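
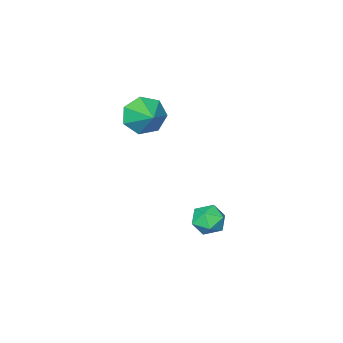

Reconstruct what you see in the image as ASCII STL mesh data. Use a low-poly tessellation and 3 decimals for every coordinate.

solid 
facet normal -0.357 -0.828 -0.433
outer loop
vertex -1.218 -0.306 2.363
vertex -1.84 0.225 1.861
vertex -0.947 -0.036 1.623
endloop
endfacet
facet normal 0.929 0.064 0.364
outer loop
vertex -1.218 -0.306 2.363
vertex -0.947 -0.036 1.623
vertex -1.36 1.335 2.439
endloop
endfacet
facet normal -0.357 -0.828 -0.431
outer loop
vertex -0.947 -0.036 1.623
vertex -1.84 0.225 1.861
vertex -1.349 0.43 1.061
endloop
endfacet
facet normal 0.866 0.421 -0.270
outer loop
vertex -0.947 -0.036 1.623
vertex -1.349 0.43 1.061
vertex -1.36 1.335 2.439
endloop
endfacet
facet normal -0.359 -0.827 -0.432
outer loop
vertex -1.349 0.43 1.061
vertex -1.84 0.225 1.861
vertex -2.12 0.743 1.102
endloop
endfacet
facet normal 0.297 0.799 -0.523
outer loop
vertex -1.349 0.43 1.061
vertex -2.12 0.743 1.102
vertex -1.36 1.335 2.439
endloop
endfacet
facet normal -0.359 -0.827 -0.432
outer loop
vertex -2.12 0.743 1.102
vertex -1.84 0.225 1.861
vertex -2.68 0.666 1.714
endloop
endfacet
facet normal -0.350 0.914 -0.206
outer loop
vertex -2.12 0.743 1.102
vertex -2.68 0.666 1.714
vertex -1.36 1.335 2.439
endloop
endfacet
facet normal -0.359 -0.827 -0.433
outer loop
vertex -2.68 0.666 1.714
vertex -1.84 0.225 1.861
vertex -2.608 0.257 2.436
endloop
endfacet
facet normal -0.587 0.678 0.443
outer loop
vertex -2.68 0.666 1.714
vertex -2.608 0.257 2.436
vertex -1.36 1.335 2.439
endloop
endfacet
facet normal -0.358 -0.828 -0.432
outer loop
vertex -2.608 0.257 2.436
vertex -1.84 0.225 1.861
vertex -1.957 -0.175 2.725
endloop
endfacet
facet normal -0.235 0.270 0.934
outer loop
vertex -2.608 0.257 2.436
vertex -1.957 -0.175 2.725
vertex -1.36 1.335 2.439
endloop
endfacet
facet normal -0.358 -0.828 -0.432
outer loop
vertex -1.957 -0.175 2.725
vertex -1.84 0.225 1.861
vertex -1.218 -0.306 2.363
endloop
endfacet
facet normal 0.439 -0.004 0.898
outer loop
vertex -1.957 -0.175 2.725
vertex -1.218 -0.306 2.363
vertex -1.36 1.335 2.439
endloop
endfacet
facet normal -0.744 0.375 0.553
outer loop
vertex -3.461 3.269 -3.358
vertex -3.103 2.989 -2.687
vertex -2.93 3.732 -2.958
endloop
endfacet
facet normal -0.642 0.766 -0.035
outer loop
vertex -3.461 3.269 -3.358
vertex -2.93 3.732 -2.958
vertex -2.917 3.706 -3.768
endloop
endfacet
facet normal -0.725 0.339 -0.600
outer loop
vertex -3.461 3.269 -3.358
vertex -2.917 3.706 -3.768
vertex -3.082 2.947 -3.997
endloop
endfacet
facet normal -0.877 -0.316 -0.361
outer loop
vertex -3.461 3.269 -3.358
vertex -3.082 2.947 -3.997
vertex -3.197 2.504 -3.329
endloop
endfacet
facet normal -0.889 -0.293 0.352
outer loop
vertex -3.461 3.269 -3.358
vertex -3.197 2.504 -3.329
vertex -3.103 2.989 -2.687
endloop
endfacet
facet normal 0.033 0.999 -0.032
outer loop
vertex -2.917 3.706 -3.768
vertex -2.93 3.732 -2.958
vertex -2.223 3.696 -3.351
endloop
endfacet
facet normal -0.131 0.367 0.921
outer loop
vertex -2.93 3.732 -2.958
vertex -3.103 2.989 -2.687
vertex -2.338 3.253 -2.683
endloop
endfacet
facet normal -0.367 -0.715 0.594
outer loop
vertex -3.103 2.989 -2.687
vertex -3.197 2.504 -3.329
vertex -2.503 2.494 -2.912
endloop
endfacet
facet normal -0.349 -0.752 -0.559
outer loop
vertex -3.197 2.504 -3.329
vertex -3.082 2.947 -3.997
vertex -2.49 2.468 -3.722
endloop
endfacet
facet normal -0.101 0.307 -0.946
outer loop
vertex -3.082 2.947 -3.997
vertex -2.917 3.706 -3.768
vertex -2.317 3.211 -3.993
endloop
endfacet
facet normal 0.877 0.316 0.361
outer loop
vertex -1.959 2.931 -3.322
vertex -2.223 3.696 -3.351
vertex -2.338 3.253 -2.683
endloop
endfacet
facet normal 0.725 -0.339 0.600
outer loop
vertex -1.959 2.931 -3.322
vertex -2.338 3.253 -2.683
vertex -2.503 2.494 -2.912
endloop
endfacet
facet normal 0.642 -0.766 0.035
outer loop
vertex -1.959 2.931 -3.322
vertex -2.503 2.494 -2.912
vertex -2.49 2.468 -3.722
endloop
endfacet
facet normal 0.744 -0.375 -0.553
outer loop
vertex -1.959 2.931 -3.322
vertex -2.49 2.468 -3.722
vertex -2.317 3.211 -3.993
endloop
endfacet
facet normal 0.889 0.293 -0.352
outer loop
vertex -1.959 2.931 -3.322
vertex -2.317 3.211 -3.993
vertex -2.223 3.696 -3.351
endloop
endfacet
facet normal 0.349 0.752 0.559
outer loop
vertex -2.338 3.253 -2.683
vertex -2.223 3.696 -3.351
vertex -2.93 3.732 -2.958
endloop
endfacet
facet normal 0.101 -0.307 0.946
outer loop
vertex -2.503 2.494 -2.912
vertex -2.338 3.253 -2.683
vertex -3.103 2.989 -2.687
endloop
endfacet
facet normal -0.033 -0.999 0.032
outer loop
vertex -2.49 2.468 -3.722
vertex -2.503 2.494 -2.912
vertex -3.197 2.504 -3.329
endloop
endfacet
facet normal 0.131 -0.367 -0.921
outer loop
vertex -2.317 3.211 -3.993
vertex -2.49 2.468 -3.722
vertex -3.082 2.947 -3.997
endloop
endfacet
facet normal 0.367 0.715 -0.594
outer loop
vertex -2.223 3.696 -3.351
vertex -2.317 3.211 -3.993
vertex -2.917 3.706 -3.768
endloop
endfacet

endsolid


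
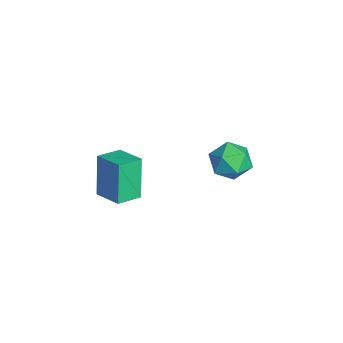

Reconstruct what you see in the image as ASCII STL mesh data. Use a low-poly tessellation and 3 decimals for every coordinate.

solid 
facet normal -0.840 0.273 0.469
outer loop
vertex -0.435 1.905 -1.407
vertex 0.025 1.944 -0.605
vertex -0.032 2.694 -1.144
endloop
endfacet
facet normal -0.841 0.499 -0.208
outer loop
vertex -0.435 1.905 -1.407
vertex -0.032 2.694 -1.144
vertex 0.022 2.418 -2.025
endloop
endfacet
facet normal -0.773 -0.071 -0.630
outer loop
vertex -0.435 1.905 -1.407
vertex 0.022 2.418 -2.025
vertex 0.112 1.498 -2.032
endloop
endfacet
facet normal -0.729 -0.649 -0.216
outer loop
vertex -0.435 1.905 -1.407
vertex 0.112 1.498 -2.032
vertex 0.114 1.204 -1.154
endloop
endfacet
facet normal -0.771 -0.437 0.463
outer loop
vertex -0.435 1.905 -1.407
vertex 0.114 1.204 -1.154
vertex 0.025 1.944 -0.605
endloop
endfacet
facet normal -0.269 0.914 -0.303
outer loop
vertex 0.022 2.418 -2.025
vertex -0.032 2.694 -1.144
vertex 0.766 2.776 -1.606
endloop
endfacet
facet normal -0.266 0.549 0.792
outer loop
vertex -0.032 2.694 -1.144
vertex 0.025 1.944 -0.605
vertex 0.768 2.482 -0.728
endloop
endfacet
facet normal -0.153 -0.601 0.785
outer loop
vertex 0.025 1.944 -0.605
vertex 0.114 1.204 -1.154
vertex 0.858 1.562 -0.735
endloop
endfacet
facet normal -0.086 -0.945 -0.316
outer loop
vertex 0.114 1.204 -1.154
vertex 0.112 1.498 -2.032
vertex 0.912 1.286 -1.616
endloop
endfacet
facet normal -0.158 -0.008 -0.987
outer loop
vertex 0.112 1.498 -2.032
vertex 0.022 2.418 -2.025
vertex 0.855 2.036 -2.155
endloop
endfacet
facet normal 0.729 0.649 0.216
outer loop
vertex 1.315 2.075 -1.353
vertex 0.766 2.776 -1.606
vertex 0.768 2.482 -0.728
endloop
endfacet
facet normal 0.773 0.071 0.630
outer loop
vertex 1.315 2.075 -1.353
vertex 0.768 2.482 -0.728
vertex 0.858 1.562 -0.735
endloop
endfacet
facet normal 0.841 -0.499 0.208
outer loop
vertex 1.315 2.075 -1.353
vertex 0.858 1.562 -0.735
vertex 0.912 1.286 -1.616
endloop
endfacet
facet normal 0.840 -0.273 -0.469
outer loop
vertex 1.315 2.075 -1.353
vertex 0.912 1.286 -1.616
vertex 0.855 2.036 -2.155
endloop
endfacet
facet normal 0.771 0.437 -0.463
outer loop
vertex 1.315 2.075 -1.353
vertex 0.855 2.036 -2.155
vertex 0.766 2.776 -1.606
endloop
endfacet
facet normal 0.086 0.945 0.316
outer loop
vertex 0.768 2.482 -0.728
vertex 0.766 2.776 -1.606
vertex -0.032 2.694 -1.144
endloop
endfacet
facet normal 0.158 0.008 0.987
outer loop
vertex 0.858 1.562 -0.735
vertex 0.768 2.482 -0.728
vertex 0.025 1.944 -0.605
endloop
endfacet
facet normal 0.269 -0.914 0.303
outer loop
vertex 0.912 1.286 -1.616
vertex 0.858 1.562 -0.735
vertex 0.114 1.204 -1.154
endloop
endfacet
facet normal 0.266 -0.549 -0.792
outer loop
vertex 0.855 2.036 -2.155
vertex 0.912 1.286 -1.616
vertex 0.112 1.498 -2.032
endloop
endfacet
facet normal 0.153 0.601 -0.785
outer loop
vertex 0.766 2.776 -1.606
vertex 0.855 2.036 -2.155
vertex 0.022 2.418 -2.025
endloop
endfacet
facet normal -0.824 -0.516 -0.234
outer loop
vertex 2.005 -3.229 1.155
vertex 1.51 -2.333 0.923
vertex 2.564 -3.356 -0.53
endloop
endfacet
facet normal 0.471 -0.854 0.221
outer loop
vertex 3.57 -2.727 -0.243
vertex 2.005 -3.229 1.155
vertex 2.564 -3.356 -0.53
endloop
endfacet
facet normal -0.824 -0.515 -0.235
outer loop
vertex 2.564 -3.356 -0.53
vertex 1.51 -2.333 0.923
vertex 2.07 -2.46 -0.762
endloop
endfacet
facet normal 0.315 -0.072 -0.946
outer loop
vertex 2.07 -2.46 -0.762
vertex 3.57 -2.727 -0.243
vertex 2.564 -3.356 -0.53
endloop
endfacet
facet normal -0.315 0.071 0.947
outer loop
vertex 2.005 -3.229 1.155
vertex 2.516 -1.704 1.21
vertex 1.51 -2.333 0.923
endloop
endfacet
facet normal 0.471 -0.854 0.221
outer loop
vertex 3.01 -2.6 1.442
vertex 2.005 -3.229 1.155
vertex 3.57 -2.727 -0.243
endloop
endfacet
facet normal -0.315 0.071 0.946
outer loop
vertex 3.01 -2.6 1.442
vertex 2.516 -1.704 1.21
vertex 2.005 -3.229 1.155
endloop
endfacet
facet normal -0.471 0.854 -0.221
outer loop
vertex 1.51 -2.333 0.923
vertex 2.516 -1.704 1.21
vertex 2.07 -2.46 -0.762
endloop
endfacet
facet normal 0.315 -0.071 -0.946
outer loop
vertex 3.075 -1.831 -0.475
vertex 3.57 -2.727 -0.243
vertex 2.07 -2.46 -0.762
endloop
endfacet
facet normal -0.471 0.854 -0.221
outer loop
vertex 2.07 -2.46 -0.762
vertex 2.516 -1.704 1.21
vertex 3.075 -1.831 -0.475
endloop
endfacet
facet normal 0.824 0.516 0.235
outer loop
vertex 3.075 -1.831 -0.475
vertex 3.01 -2.6 1.442
vertex 3.57 -2.727 -0.243
endloop
endfacet
facet normal 0.824 0.515 0.235
outer loop
vertex 2.516 -1.704 1.21
vertex 3.01 -2.6 1.442
vertex 3.075 -1.831 -0.475
endloop
endfacet

endsolid


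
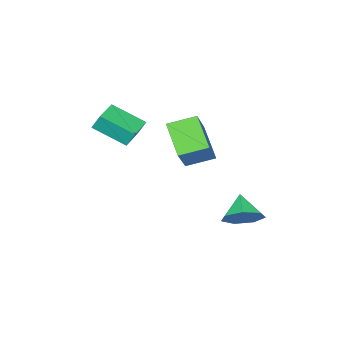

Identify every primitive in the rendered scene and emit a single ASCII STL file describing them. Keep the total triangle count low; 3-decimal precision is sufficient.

solid 
facet normal 0.525 0.568 -0.634
outer loop
vertex -1.135 3.531 -2.342
vertex -1.692 3.149 -3.146
vertex -1.891 3.993 -2.554
endloop
endfacet
facet normal -0.130 0.229 0.965
outer loop
vertex -1.135 3.531 -2.342
vertex -1.891 3.993 -2.554
vertex -2.448 2.331 -2.234
endloop
endfacet
facet normal 0.524 0.568 -0.634
outer loop
vertex -1.891 3.993 -2.554
vertex -1.692 3.149 -3.146
vertex -2.498 3.82 -3.211
endloop
endfacet
facet normal -0.731 0.357 0.581
outer loop
vertex -1.891 3.993 -2.554
vertex -2.498 3.82 -3.211
vertex -2.448 2.331 -2.234
endloop
endfacet
facet normal 0.525 0.569 -0.633
outer loop
vertex -2.498 3.82 -3.211
vertex -1.692 3.149 -3.146
vertex -2.498 3.142 -3.82
endloop
endfacet
facet normal -1.000 -0.019 0.022
outer loop
vertex -2.498 3.82 -3.211
vertex -2.498 3.142 -3.82
vertex -2.448 2.331 -2.234
endloop
endfacet
facet normal 0.525 0.569 -0.633
outer loop
vertex -2.498 3.142 -3.82
vertex -1.692 3.149 -3.146
vertex -1.891 2.47 -3.921
endloop
endfacet
facet normal -0.731 -0.616 -0.292
outer loop
vertex -2.498 3.142 -3.82
vertex -1.891 2.47 -3.921
vertex -2.448 2.331 -2.234
endloop
endfacet
facet normal 0.525 0.569 -0.633
outer loop
vertex -1.891 2.47 -3.921
vertex -1.692 3.149 -3.146
vertex -1.135 2.309 -3.439
endloop
endfacet
facet normal -0.130 -0.984 -0.124
outer loop
vertex -1.891 2.47 -3.921
vertex -1.135 2.309 -3.439
vertex -2.448 2.331 -2.234
endloop
endfacet
facet normal 0.525 0.569 -0.633
outer loop
vertex -1.135 2.309 -3.439
vertex -1.692 3.149 -3.146
vertex -0.798 2.781 -2.736
endloop
endfacet
facet normal 0.352 -0.846 0.399
outer loop
vertex -1.135 2.309 -3.439
vertex -0.798 2.781 -2.736
vertex -2.448 2.331 -2.234
endloop
endfacet
facet normal 0.525 0.569 -0.634
outer loop
vertex -0.798 2.781 -2.736
vertex -1.692 3.149 -3.146
vertex -1.135 3.531 -2.342
endloop
endfacet
facet normal 0.353 -0.306 0.884
outer loop
vertex -0.798 2.781 -2.736
vertex -1.135 3.531 -2.342
vertex -2.448 2.331 -2.234
endloop
endfacet
facet normal -0.927 -0.375 0.015
outer loop
vertex 0.679 -2.73 3.177
vertex 0.043 -1.192 2.302
vertex 0.825 -3.123 2.38
endloop
endfacet
facet normal 0.338 -0.818 0.465
outer loop
vertex 2.197 -2.568 2.358
vertex 0.679 -2.73 3.177
vertex 0.825 -3.123 2.38
endloop
endfacet
facet normal -0.927 -0.375 0.015
outer loop
vertex 0.825 -3.123 2.38
vertex 0.043 -1.192 2.302
vertex 0.189 -1.585 1.505
endloop
endfacet
facet normal 0.162 -0.436 -0.885
outer loop
vertex 0.189 -1.585 1.505
vertex 2.197 -2.568 2.358
vertex 0.825 -3.123 2.38
endloop
endfacet
facet normal -0.162 0.436 0.885
outer loop
vertex 0.679 -2.73 3.177
vertex 1.415 -0.637 2.28
vertex 0.043 -1.192 2.302
endloop
endfacet
facet normal 0.338 -0.818 0.465
outer loop
vertex 2.051 -2.175 3.155
vertex 0.679 -2.73 3.177
vertex 2.197 -2.568 2.358
endloop
endfacet
facet normal -0.162 0.436 0.885
outer loop
vertex 2.051 -2.175 3.155
vertex 1.415 -0.637 2.28
vertex 0.679 -2.73 3.177
endloop
endfacet
facet normal -0.338 0.818 -0.465
outer loop
vertex 0.043 -1.192 2.302
vertex 1.415 -0.637 2.28
vertex 0.189 -1.585 1.505
endloop
endfacet
facet normal 0.162 -0.436 -0.885
outer loop
vertex 1.561 -1.03 1.483
vertex 2.197 -2.568 2.358
vertex 0.189 -1.585 1.505
endloop
endfacet
facet normal -0.338 0.818 -0.465
outer loop
vertex 0.189 -1.585 1.505
vertex 1.415 -0.637 2.28
vertex 1.561 -1.03 1.483
endloop
endfacet
facet normal 0.927 0.375 -0.015
outer loop
vertex 1.561 -1.03 1.483
vertex 2.051 -2.175 3.155
vertex 2.197 -2.568 2.358
endloop
endfacet
facet normal 0.927 0.375 -0.015
outer loop
vertex 1.415 -0.637 2.28
vertex 2.051 -2.175 3.155
vertex 1.561 -1.03 1.483
endloop
endfacet
facet normal -0.695 0.655 0.297
outer loop
vertex -1.468 0.972 2.133
vertex -0.103 1.711 3.693
vertex -0.764 2.279 0.899
endloop
endfacet
facet normal -0.620 -0.335 -0.709
outer loop
vertex 0.243 1.329 0.467
vertex -1.468 0.972 2.133
vertex -0.764 2.279 0.899
endloop
endfacet
facet normal -0.695 0.655 0.297
outer loop
vertex -0.764 2.279 0.899
vertex -0.103 1.711 3.693
vertex 0.6 3.017 2.459
endloop
endfacet
facet normal 0.365 0.677 -0.639
outer loop
vertex 0.6 3.017 2.459
vertex 0.243 1.329 0.467
vertex -0.764 2.279 0.899
endloop
endfacet
facet normal -0.364 -0.677 0.639
outer loop
vertex -1.468 0.972 2.133
vertex 0.904 0.761 3.261
vertex -0.103 1.711 3.693
endloop
endfacet
facet normal -0.620 -0.336 -0.709
outer loop
vertex -0.46 0.023 1.701
vertex -1.468 0.972 2.133
vertex 0.243 1.329 0.467
endloop
endfacet
facet normal -0.364 -0.678 0.639
outer loop
vertex -0.46 0.023 1.701
vertex 0.904 0.761 3.261
vertex -1.468 0.972 2.133
endloop
endfacet
facet normal 0.621 0.336 0.709
outer loop
vertex -0.103 1.711 3.693
vertex 0.904 0.761 3.261
vertex 0.6 3.017 2.459
endloop
endfacet
facet normal 0.364 0.677 -0.639
outer loop
vertex 1.608 2.068 2.027
vertex 0.243 1.329 0.467
vertex 0.6 3.017 2.459
endloop
endfacet
facet normal 0.620 0.336 0.709
outer loop
vertex 0.6 3.017 2.459
vertex 0.904 0.761 3.261
vertex 1.608 2.068 2.027
endloop
endfacet
facet normal 0.695 -0.655 -0.297
outer loop
vertex 1.608 2.068 2.027
vertex -0.46 0.023 1.701
vertex 0.243 1.329 0.467
endloop
endfacet
facet normal 0.695 -0.655 -0.297
outer loop
vertex 0.904 0.761 3.261
vertex -0.46 0.023 1.701
vertex 1.608 2.068 2.027
endloop
endfacet

endsolid


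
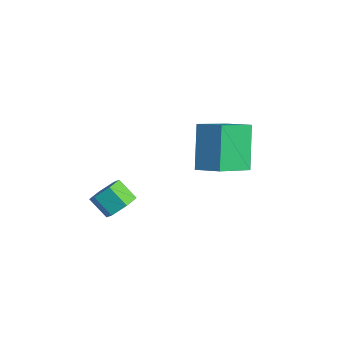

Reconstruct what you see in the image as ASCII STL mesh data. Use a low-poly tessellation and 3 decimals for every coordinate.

solid 
facet normal -0.860 -0.386 -0.335
outer loop
vertex 2.492 2.828 3.258
vertex 2.149 4.436 2.285
vertex 3.42 2.095 1.72
endloop
endfacet
facet normal 0.179 -0.842 0.509
outer loop
vertex 4.331 2.504 2.075
vertex 2.492 2.828 3.258
vertex 3.42 2.095 1.72
endloop
endfacet
facet normal -0.860 -0.386 -0.334
outer loop
vertex 3.42 2.095 1.72
vertex 2.149 4.436 2.285
vertex 3.076 3.703 0.747
endloop
endfacet
facet normal 0.478 -0.377 -0.793
outer loop
vertex 3.076 3.703 0.747
vertex 4.331 2.504 2.075
vertex 3.42 2.095 1.72
endloop
endfacet
facet normal -0.478 0.378 0.793
outer loop
vertex 2.492 2.828 3.258
vertex 3.06 4.845 2.64
vertex 2.149 4.436 2.285
endloop
endfacet
facet normal 0.179 -0.842 0.509
outer loop
vertex 3.404 3.237 3.613
vertex 2.492 2.828 3.258
vertex 4.331 2.504 2.075
endloop
endfacet
facet normal -0.478 0.378 0.793
outer loop
vertex 3.404 3.237 3.613
vertex 3.06 4.845 2.64
vertex 2.492 2.828 3.258
endloop
endfacet
facet normal -0.179 0.842 -0.509
outer loop
vertex 2.149 4.436 2.285
vertex 3.06 4.845 2.64
vertex 3.076 3.703 0.747
endloop
endfacet
facet normal 0.478 -0.378 -0.793
outer loop
vertex 3.988 4.112 1.102
vertex 4.331 2.504 2.075
vertex 3.076 3.703 0.747
endloop
endfacet
facet normal -0.179 0.842 -0.509
outer loop
vertex 3.076 3.703 0.747
vertex 3.06 4.845 2.64
vertex 3.988 4.112 1.102
endloop
endfacet
facet normal 0.860 0.386 0.334
outer loop
vertex 3.988 4.112 1.102
vertex 3.404 3.237 3.613
vertex 4.331 2.504 2.075
endloop
endfacet
facet normal 0.860 0.386 0.335
outer loop
vertex 3.06 4.845 2.64
vertex 3.404 3.237 3.613
vertex 3.988 4.112 1.102
endloop
endfacet
facet normal 0.723 0.256 -0.641
outer loop
vertex 1.033 0.777 -1.405
vertex 0.549 0.861 -1.917
vertex 0.723 1.409 -1.502
endloop
endfacet
facet normal 0.536 0.379 0.754
outer loop
vertex 1.033 0.777 -1.405
vertex 0.723 1.409 -1.502
vertex 0.296 0.516 -0.75
endloop
endfacet
facet normal 0.536 0.379 0.754
outer loop
vertex 0.296 0.516 -0.75
vertex 0.723 1.409 -1.502
vertex -0.014 1.148 -0.847
endloop
endfacet
facet normal -0.723 -0.256 0.642
outer loop
vertex 0.296 0.516 -0.75
vertex -0.014 1.148 -0.847
vertex -0.189 0.599 -1.263
endloop
endfacet
facet normal 0.723 0.256 -0.642
outer loop
vertex 0.723 1.409 -1.502
vertex 0.549 0.861 -1.917
vertex 0.239 1.492 -2.014
endloop
endfacet
facet normal -0.110 0.960 0.259
outer loop
vertex 0.723 1.409 -1.502
vertex 0.239 1.492 -2.014
vertex -0.014 1.148 -0.847
endloop
endfacet
facet normal -0.110 0.960 0.259
outer loop
vertex -0.014 1.148 -0.847
vertex 0.239 1.492 -2.014
vertex -0.498 1.231 -1.359
endloop
endfacet
facet normal -0.723 -0.256 0.642
outer loop
vertex -0.014 1.148 -0.847
vertex -0.498 1.231 -1.359
vertex -0.189 0.599 -1.263
endloop
endfacet
facet normal 0.723 0.256 -0.642
outer loop
vertex 0.239 1.492 -2.014
vertex 0.549 0.861 -1.917
vertex 0.064 0.944 -2.43
endloop
endfacet
facet normal -0.646 0.582 -0.495
outer loop
vertex 0.239 1.492 -2.014
vertex 0.064 0.944 -2.43
vertex -0.498 1.231 -1.359
endloop
endfacet
facet normal -0.646 0.582 -0.495
outer loop
vertex -0.498 1.231 -1.359
vertex 0.064 0.944 -2.43
vertex -0.673 0.683 -1.775
endloop
endfacet
facet normal -0.723 -0.256 0.642
outer loop
vertex -0.498 1.231 -1.359
vertex -0.673 0.683 -1.775
vertex -0.189 0.599 -1.263
endloop
endfacet
facet normal 0.723 0.256 -0.642
outer loop
vertex 0.064 0.944 -2.43
vertex 0.549 0.861 -1.917
vertex 0.374 0.312 -2.333
endloop
endfacet
facet normal -0.536 -0.379 -0.754
outer loop
vertex 0.064 0.944 -2.43
vertex 0.374 0.312 -2.333
vertex -0.673 0.683 -1.775
endloop
endfacet
facet normal -0.536 -0.379 -0.754
outer loop
vertex -0.673 0.683 -1.775
vertex 0.374 0.312 -2.333
vertex -0.363 0.051 -1.678
endloop
endfacet
facet normal -0.723 -0.256 0.641
outer loop
vertex -0.673 0.683 -1.775
vertex -0.363 0.051 -1.678
vertex -0.189 0.599 -1.263
endloop
endfacet
facet normal 0.723 0.256 -0.642
outer loop
vertex 0.374 0.312 -2.333
vertex 0.549 0.861 -1.917
vertex 0.858 0.229 -1.821
endloop
endfacet
facet normal 0.110 -0.960 -0.259
outer loop
vertex 0.374 0.312 -2.333
vertex 0.858 0.229 -1.821
vertex -0.363 0.051 -1.678
endloop
endfacet
facet normal 0.110 -0.960 -0.259
outer loop
vertex -0.363 0.051 -1.678
vertex 0.858 0.229 -1.821
vertex 0.121 -0.032 -1.166
endloop
endfacet
facet normal -0.723 -0.256 0.642
outer loop
vertex -0.363 0.051 -1.678
vertex 0.121 -0.032 -1.166
vertex -0.189 0.599 -1.263
endloop
endfacet
facet normal 0.723 0.256 -0.642
outer loop
vertex 0.858 0.229 -1.821
vertex 0.549 0.861 -1.917
vertex 1.033 0.777 -1.405
endloop
endfacet
facet normal 0.646 -0.582 0.495
outer loop
vertex 0.858 0.229 -1.821
vertex 1.033 0.777 -1.405
vertex 0.121 -0.032 -1.166
endloop
endfacet
facet normal 0.646 -0.582 0.495
outer loop
vertex 0.121 -0.032 -1.166
vertex 1.033 0.777 -1.405
vertex 0.296 0.516 -0.75
endloop
endfacet
facet normal -0.723 -0.256 0.642
outer loop
vertex 0.121 -0.032 -1.166
vertex 0.296 0.516 -0.75
vertex -0.189 0.599 -1.263
endloop
endfacet

endsolid


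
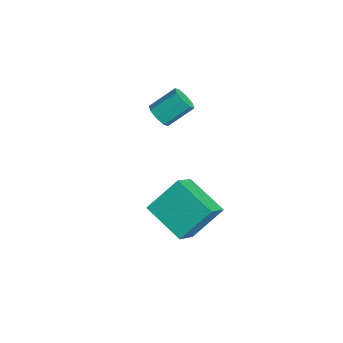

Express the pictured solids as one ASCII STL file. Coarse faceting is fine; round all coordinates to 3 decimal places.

solid 
facet normal -0.120 -0.805 -0.581
outer loop
vertex -1.823 2.041 2.435
vertex -2.237 2.366 2.07
vertex -1.603 2.275 2.065
endloop
endfacet
facet normal 0.886 -0.350 0.305
outer loop
vertex -1.823 2.041 2.435
vertex -1.603 2.275 2.065
vertex -1.65 3.21 3.276
endloop
endfacet
facet normal 0.886 -0.350 0.305
outer loop
vertex -1.65 3.21 3.276
vertex -1.603 2.275 2.065
vertex -1.43 3.444 2.906
endloop
endfacet
facet normal 0.118 0.806 0.580
outer loop
vertex -1.65 3.21 3.276
vertex -1.43 3.444 2.906
vertex -2.063 3.534 2.91
endloop
endfacet
facet normal -0.120 -0.806 -0.579
outer loop
vertex -1.603 2.275 2.065
vertex -2.237 2.366 2.07
vertex -1.754 2.561 1.698
endloop
endfacet
facet normal 0.944 0.089 -0.319
outer loop
vertex -1.603 2.275 2.065
vertex -1.754 2.561 1.698
vertex -1.43 3.444 2.906
endloop
endfacet
facet normal 0.944 0.089 -0.318
outer loop
vertex -1.43 3.444 2.906
vertex -1.754 2.561 1.698
vertex -1.581 3.73 2.538
endloop
endfacet
facet normal 0.118 0.807 0.579
outer loop
vertex -1.43 3.444 2.906
vertex -1.581 3.73 2.538
vertex -2.063 3.534 2.91
endloop
endfacet
facet normal -0.120 -0.807 -0.579
outer loop
vertex -1.754 2.561 1.698
vertex -2.237 2.366 2.07
vertex -2.188 2.733 1.548
endloop
endfacet
facet normal 0.450 0.476 -0.755
outer loop
vertex -1.754 2.561 1.698
vertex -2.188 2.733 1.548
vertex -1.581 3.73 2.538
endloop
endfacet
facet normal 0.449 0.477 -0.756
outer loop
vertex -1.581 3.73 2.538
vertex -2.188 2.733 1.548
vertex -2.014 3.902 2.389
endloop
endfacet
facet normal 0.120 0.805 0.580
outer loop
vertex -1.581 3.73 2.538
vertex -2.014 3.902 2.389
vertex -2.063 3.534 2.91
endloop
endfacet
facet normal -0.120 -0.807 -0.578
outer loop
vertex -2.188 2.733 1.548
vertex -2.237 2.366 2.07
vertex -2.65 2.69 1.704
endloop
endfacet
facet normal -0.308 0.585 -0.750
outer loop
vertex -2.188 2.733 1.548
vertex -2.65 2.69 1.704
vertex -2.014 3.902 2.389
endloop
endfacet
facet normal -0.307 0.585 -0.750
outer loop
vertex -2.014 3.902 2.389
vertex -2.65 2.69 1.704
vertex -2.477 3.859 2.545
endloop
endfacet
facet normal 0.121 0.805 0.580
outer loop
vertex -2.014 3.902 2.389
vertex -2.477 3.859 2.545
vertex -2.063 3.534 2.91
endloop
endfacet
facet normal -0.118 -0.806 -0.580
outer loop
vertex -2.65 2.69 1.704
vertex -2.237 2.366 2.07
vertex -2.87 2.456 2.074
endloop
endfacet
facet normal -0.886 0.350 -0.305
outer loop
vertex -2.65 2.69 1.704
vertex -2.87 2.456 2.074
vertex -2.477 3.859 2.545
endloop
endfacet
facet normal -0.886 0.350 -0.305
outer loop
vertex -2.477 3.859 2.545
vertex -2.87 2.456 2.074
vertex -2.697 3.625 2.915
endloop
endfacet
facet normal 0.120 0.805 0.581
outer loop
vertex -2.477 3.859 2.545
vertex -2.697 3.625 2.915
vertex -2.063 3.534 2.91
endloop
endfacet
facet normal -0.118 -0.807 -0.579
outer loop
vertex -2.87 2.456 2.074
vertex -2.237 2.366 2.07
vertex -2.719 2.17 2.442
endloop
endfacet
facet normal -0.944 -0.089 0.318
outer loop
vertex -2.87 2.456 2.074
vertex -2.719 2.17 2.442
vertex -2.697 3.625 2.915
endloop
endfacet
facet normal -0.944 -0.089 0.319
outer loop
vertex -2.697 3.625 2.915
vertex -2.719 2.17 2.442
vertex -2.546 3.339 3.282
endloop
endfacet
facet normal 0.120 0.806 0.579
outer loop
vertex -2.697 3.625 2.915
vertex -2.546 3.339 3.282
vertex -2.063 3.534 2.91
endloop
endfacet
facet normal -0.120 -0.805 -0.580
outer loop
vertex -2.719 2.17 2.442
vertex -2.237 2.366 2.07
vertex -2.286 1.998 2.591
endloop
endfacet
facet normal -0.449 -0.477 0.756
outer loop
vertex -2.719 2.17 2.442
vertex -2.286 1.998 2.591
vertex -2.546 3.339 3.282
endloop
endfacet
facet normal -0.450 -0.476 0.755
outer loop
vertex -2.546 3.339 3.282
vertex -2.286 1.998 2.591
vertex -2.112 3.167 3.432
endloop
endfacet
facet normal 0.120 0.807 0.579
outer loop
vertex -2.546 3.339 3.282
vertex -2.112 3.167 3.432
vertex -2.063 3.534 2.91
endloop
endfacet
facet normal -0.121 -0.805 -0.580
outer loop
vertex -2.286 1.998 2.591
vertex -2.237 2.366 2.07
vertex -1.823 2.041 2.435
endloop
endfacet
facet normal 0.307 -0.585 0.750
outer loop
vertex -2.286 1.998 2.591
vertex -1.823 2.041 2.435
vertex -2.112 3.167 3.432
endloop
endfacet
facet normal 0.308 -0.585 0.750
outer loop
vertex -2.112 3.167 3.432
vertex -1.823 2.041 2.435
vertex -1.65 3.21 3.276
endloop
endfacet
facet normal 0.120 0.807 0.578
outer loop
vertex -2.112 3.167 3.432
vertex -1.65 3.21 3.276
vertex -2.063 3.534 2.91
endloop
endfacet
facet normal -0.897 -0.266 0.353
outer loop
vertex 2.211 -0.609 1.314
vertex 2.258 0.8 2.496
vertex 1.429 0.427 0.11
endloop
endfacet
facet normal -0.025 -0.766 -0.643
outer loop
vertex 3.222 0.96 -0.596
vertex 2.211 -0.609 1.314
vertex 1.429 0.427 0.11
endloop
endfacet
facet normal -0.897 -0.266 0.353
outer loop
vertex 1.429 0.427 0.11
vertex 2.258 0.8 2.496
vertex 1.476 1.836 1.292
endloop
endfacet
facet normal -0.442 0.585 -0.680
outer loop
vertex 1.476 1.836 1.292
vertex 3.222 0.96 -0.596
vertex 1.429 0.427 0.11
endloop
endfacet
facet normal 0.442 -0.585 0.680
outer loop
vertex 2.211 -0.609 1.314
vertex 4.051 1.333 1.79
vertex 2.258 0.8 2.496
endloop
endfacet
facet normal -0.025 -0.766 -0.643
outer loop
vertex 4.004 -0.076 0.608
vertex 2.211 -0.609 1.314
vertex 3.222 0.96 -0.596
endloop
endfacet
facet normal 0.442 -0.585 0.680
outer loop
vertex 4.004 -0.076 0.608
vertex 4.051 1.333 1.79
vertex 2.211 -0.609 1.314
endloop
endfacet
facet normal 0.025 0.766 0.643
outer loop
vertex 2.258 0.8 2.496
vertex 4.051 1.333 1.79
vertex 1.476 1.836 1.292
endloop
endfacet
facet normal -0.442 0.585 -0.680
outer loop
vertex 3.269 2.369 0.586
vertex 3.222 0.96 -0.596
vertex 1.476 1.836 1.292
endloop
endfacet
facet normal 0.025 0.766 0.643
outer loop
vertex 1.476 1.836 1.292
vertex 4.051 1.333 1.79
vertex 3.269 2.369 0.586
endloop
endfacet
facet normal 0.897 0.266 -0.353
outer loop
vertex 3.269 2.369 0.586
vertex 4.004 -0.076 0.608
vertex 3.222 0.96 -0.596
endloop
endfacet
facet normal 0.897 0.266 -0.353
outer loop
vertex 4.051 1.333 1.79
vertex 4.004 -0.076 0.608
vertex 3.269 2.369 0.586
endloop
endfacet

endsolid


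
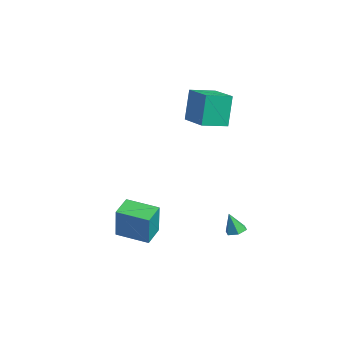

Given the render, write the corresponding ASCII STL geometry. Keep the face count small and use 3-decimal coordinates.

solid 
facet normal -0.976 -0.087 -0.197
outer loop
vertex -2.968 2.312 4.503
vertex -3.039 3.883 4.16
vertex -2.52 1.889 2.475
endloop
endfacet
facet normal 0.044 -0.976 0.213
outer loop
vertex -0.421 2.077 2.9
vertex -2.968 2.312 4.503
vertex -2.52 1.889 2.475
endloop
endfacet
facet normal -0.976 -0.087 -0.198
outer loop
vertex -2.52 1.889 2.475
vertex -3.039 3.883 4.16
vertex -2.591 3.461 2.132
endloop
endfacet
facet normal 0.212 -0.199 -0.957
outer loop
vertex -2.591 3.461 2.132
vertex -0.421 2.077 2.9
vertex -2.52 1.889 2.475
endloop
endfacet
facet normal -0.212 0.199 0.957
outer loop
vertex -2.968 2.312 4.503
vertex -0.94 4.071 4.585
vertex -3.039 3.883 4.16
endloop
endfacet
facet normal 0.044 -0.976 0.213
outer loop
vertex -0.869 2.499 4.928
vertex -2.968 2.312 4.503
vertex -0.421 2.077 2.9
endloop
endfacet
facet normal -0.211 0.199 0.957
outer loop
vertex -0.869 2.499 4.928
vertex -0.94 4.071 4.585
vertex -2.968 2.312 4.503
endloop
endfacet
facet normal -0.044 0.976 -0.213
outer loop
vertex -3.039 3.883 4.16
vertex -0.94 4.071 4.585
vertex -2.591 3.461 2.132
endloop
endfacet
facet normal 0.211 -0.199 -0.957
outer loop
vertex -0.492 3.648 2.557
vertex -0.421 2.077 2.9
vertex -2.591 3.461 2.132
endloop
endfacet
facet normal -0.044 0.976 -0.213
outer loop
vertex -2.591 3.461 2.132
vertex -0.94 4.071 4.585
vertex -0.492 3.648 2.557
endloop
endfacet
facet normal 0.976 0.087 0.198
outer loop
vertex -0.492 3.648 2.557
vertex -0.869 2.499 4.928
vertex -0.421 2.077 2.9
endloop
endfacet
facet normal 0.976 0.087 0.198
outer loop
vertex -0.94 4.071 4.585
vertex -0.869 2.499 4.928
vertex -0.492 3.648 2.557
endloop
endfacet
facet normal -0.665 -0.736 0.125
outer loop
vertex 1.513 -3.478 -1.791
vertex 0.576 -2.577 -1.468
vertex 0.96 -3.324 -3.831
endloop
endfacet
facet normal 0.700 -0.673 -0.240
outer loop
vertex 2.244 -1.903 -4.072
vertex 1.513 -3.478 -1.791
vertex 0.96 -3.324 -3.831
endloop
endfacet
facet normal -0.666 -0.736 0.124
outer loop
vertex 0.96 -3.324 -3.831
vertex 0.576 -2.577 -1.468
vertex 0.023 -2.422 -3.509
endloop
endfacet
facet normal -0.261 0.073 -0.963
outer loop
vertex 0.023 -2.422 -3.509
vertex 2.244 -1.903 -4.072
vertex 0.96 -3.324 -3.831
endloop
endfacet
facet normal 0.262 -0.073 0.962
outer loop
vertex 1.513 -3.478 -1.791
vertex 1.86 -1.156 -1.709
vertex 0.576 -2.577 -1.468
endloop
endfacet
facet normal 0.699 -0.673 -0.241
outer loop
vertex 2.797 -2.058 -2.031
vertex 1.513 -3.478 -1.791
vertex 2.244 -1.903 -4.072
endloop
endfacet
facet normal 0.261 -0.073 0.963
outer loop
vertex 2.797 -2.058 -2.031
vertex 1.86 -1.156 -1.709
vertex 1.513 -3.478 -1.791
endloop
endfacet
facet normal -0.700 0.673 0.241
outer loop
vertex 0.576 -2.577 -1.468
vertex 1.86 -1.156 -1.709
vertex 0.023 -2.422 -3.509
endloop
endfacet
facet normal -0.261 0.073 -0.962
outer loop
vertex 1.307 -1.002 -3.749
vertex 2.244 -1.903 -4.072
vertex 0.023 -2.422 -3.509
endloop
endfacet
facet normal -0.699 0.673 0.240
outer loop
vertex 0.023 -2.422 -3.509
vertex 1.86 -1.156 -1.709
vertex 1.307 -1.002 -3.749
endloop
endfacet
facet normal 0.665 0.736 -0.124
outer loop
vertex 1.307 -1.002 -3.749
vertex 2.797 -2.058 -2.031
vertex 2.244 -1.903 -4.072
endloop
endfacet
facet normal 0.665 0.736 -0.125
outer loop
vertex 1.86 -1.156 -1.709
vertex 2.797 -2.058 -2.031
vertex 1.307 -1.002 -3.749
endloop
endfacet
facet normal 0.136 0.280 -0.950
outer loop
vertex 3.699 3.111 -3.25
vertex 3.31 2.665 -3.437
vertex 3.092 3.229 -3.302
endloop
endfacet
facet normal 0.094 0.766 0.636
outer loop
vertex 3.699 3.111 -3.25
vertex 3.092 3.229 -3.302
vertex 3.13 2.295 -2.183
endloop
endfacet
facet normal 0.137 0.280 -0.950
outer loop
vertex 3.092 3.229 -3.302
vertex 3.31 2.665 -3.437
vertex 2.704 2.784 -3.489
endloop
endfacet
facet normal -0.762 0.484 0.430
outer loop
vertex 3.092 3.229 -3.302
vertex 2.704 2.784 -3.489
vertex 3.13 2.295 -2.183
endloop
endfacet
facet normal 0.136 0.280 -0.950
outer loop
vertex 2.704 2.784 -3.489
vertex 3.31 2.665 -3.437
vertex 2.922 2.219 -3.624
endloop
endfacet
facet normal -0.909 -0.387 0.152
outer loop
vertex 2.704 2.784 -3.489
vertex 2.922 2.219 -3.624
vertex 3.13 2.295 -2.183
endloop
endfacet
facet normal 0.136 0.280 -0.950
outer loop
vertex 2.922 2.219 -3.624
vertex 3.31 2.665 -3.437
vertex 3.528 2.1 -3.572
endloop
endfacet
facet normal -0.199 -0.977 0.080
outer loop
vertex 2.922 2.219 -3.624
vertex 3.528 2.1 -3.572
vertex 3.13 2.295 -2.183
endloop
endfacet
facet normal 0.136 0.280 -0.950
outer loop
vertex 3.528 2.1 -3.572
vertex 3.31 2.665 -3.437
vertex 3.917 2.546 -3.385
endloop
endfacet
facet normal 0.659 -0.695 0.287
outer loop
vertex 3.528 2.1 -3.572
vertex 3.917 2.546 -3.385
vertex 3.13 2.295 -2.183
endloop
endfacet
facet normal 0.136 0.280 -0.950
outer loop
vertex 3.917 2.546 -3.385
vertex 3.31 2.665 -3.437
vertex 3.699 3.111 -3.25
endloop
endfacet
facet normal 0.806 0.176 0.565
outer loop
vertex 3.917 2.546 -3.385
vertex 3.699 3.111 -3.25
vertex 3.13 2.295 -2.183
endloop
endfacet

endsolid


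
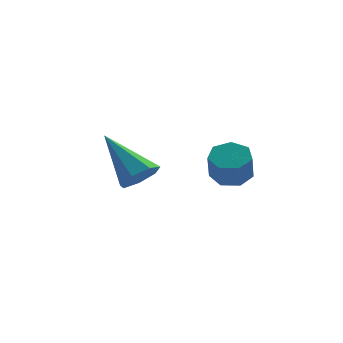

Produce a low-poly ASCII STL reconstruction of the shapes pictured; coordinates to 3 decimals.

solid 
facet normal 0.057 0.493 -0.868
outer loop
vertex 3.033 -2.03 -1.692
vertex 2.49 -2.339 -1.903
vertex 2.537 -1.768 -1.576
endloop
endfacet
facet normal 0.497 0.740 0.453
outer loop
vertex 3.033 -2.03 -1.692
vertex 2.537 -1.768 -1.576
vertex 2.974 -2.532 -0.806
endloop
endfacet
facet normal 0.498 0.740 0.452
outer loop
vertex 2.974 -2.532 -0.806
vertex 2.537 -1.768 -1.576
vertex 2.478 -2.269 -0.69
endloop
endfacet
facet normal -0.058 -0.492 0.869
outer loop
vertex 2.974 -2.532 -0.806
vertex 2.478 -2.269 -0.69
vertex 2.43 -2.841 -1.017
endloop
endfacet
facet normal 0.058 0.492 -0.868
outer loop
vertex 2.537 -1.768 -1.576
vertex 2.49 -2.339 -1.903
vertex 2.006 -1.936 -1.707
endloop
endfacet
facet normal -0.368 0.820 0.439
outer loop
vertex 2.537 -1.768 -1.576
vertex 2.006 -1.936 -1.707
vertex 2.478 -2.269 -0.69
endloop
endfacet
facet normal -0.367 0.820 0.439
outer loop
vertex 2.478 -2.269 -0.69
vertex 2.006 -1.936 -1.707
vertex 1.946 -2.437 -0.821
endloop
endfacet
facet normal -0.059 -0.492 0.869
outer loop
vertex 2.478 -2.269 -0.69
vertex 1.946 -2.437 -0.821
vertex 2.43 -2.841 -1.017
endloop
endfacet
facet normal 0.058 0.492 -0.869
outer loop
vertex 2.006 -1.936 -1.707
vertex 2.49 -2.339 -1.903
vertex 1.838 -2.407 -1.985
endloop
endfacet
facet normal -0.954 0.284 0.096
outer loop
vertex 2.006 -1.936 -1.707
vertex 1.838 -2.407 -1.985
vertex 1.946 -2.437 -0.821
endloop
endfacet
facet normal -0.955 0.281 0.096
outer loop
vertex 1.946 -2.437 -0.821
vertex 1.838 -2.407 -1.985
vertex 1.779 -2.909 -1.099
endloop
endfacet
facet normal -0.058 -0.491 0.869
outer loop
vertex 1.946 -2.437 -0.821
vertex 1.779 -2.909 -1.099
vertex 2.43 -2.841 -1.017
endloop
endfacet
facet normal 0.058 0.492 -0.869
outer loop
vertex 1.838 -2.407 -1.985
vertex 2.49 -2.339 -1.903
vertex 2.162 -2.828 -2.202
endloop
endfacet
facet normal -0.823 -0.469 -0.320
outer loop
vertex 1.838 -2.407 -1.985
vertex 2.162 -2.828 -2.202
vertex 1.779 -2.909 -1.099
endloop
endfacet
facet normal -0.823 -0.468 -0.320
outer loop
vertex 1.779 -2.909 -1.099
vertex 2.162 -2.828 -2.202
vertex 2.102 -3.329 -1.315
endloop
endfacet
facet normal -0.058 -0.492 0.869
outer loop
vertex 1.779 -2.909 -1.099
vertex 2.102 -3.329 -1.315
vertex 2.43 -2.841 -1.017
endloop
endfacet
facet normal 0.059 0.492 -0.869
outer loop
vertex 2.162 -2.828 -2.202
vertex 2.49 -2.339 -1.903
vertex 2.732 -2.88 -2.193
endloop
endfacet
facet normal -0.071 -0.866 -0.494
outer loop
vertex 2.162 -2.828 -2.202
vertex 2.732 -2.88 -2.193
vertex 2.102 -3.329 -1.315
endloop
endfacet
facet normal -0.074 -0.866 -0.495
outer loop
vertex 2.102 -3.329 -1.315
vertex 2.732 -2.88 -2.193
vertex 2.672 -3.382 -1.307
endloop
endfacet
facet normal -0.058 -0.492 0.869
outer loop
vertex 2.102 -3.329 -1.315
vertex 2.672 -3.382 -1.307
vertex 2.43 -2.841 -1.017
endloop
endfacet
facet normal 0.058 0.492 -0.869
outer loop
vertex 2.732 -2.88 -2.193
vertex 2.49 -2.339 -1.903
vertex 3.12 -2.525 -1.966
endloop
endfacet
facet normal 0.733 -0.612 -0.297
outer loop
vertex 2.732 -2.88 -2.193
vertex 3.12 -2.525 -1.966
vertex 2.672 -3.382 -1.307
endloop
endfacet
facet normal 0.733 -0.612 -0.297
outer loop
vertex 2.672 -3.382 -1.307
vertex 3.12 -2.525 -1.966
vertex 3.06 -3.027 -1.08
endloop
endfacet
facet normal -0.058 -0.492 0.869
outer loop
vertex 2.672 -3.382 -1.307
vertex 3.06 -3.027 -1.08
vertex 2.43 -2.841 -1.017
endloop
endfacet
facet normal 0.058 0.491 -0.869
outer loop
vertex 3.12 -2.525 -1.966
vertex 2.49 -2.339 -1.903
vertex 3.033 -2.03 -1.692
endloop
endfacet
facet normal 0.987 0.104 0.126
outer loop
vertex 3.12 -2.525 -1.966
vertex 3.033 -2.03 -1.692
vertex 3.06 -3.027 -1.08
endloop
endfacet
facet normal 0.987 0.103 0.124
outer loop
vertex 3.06 -3.027 -1.08
vertex 3.033 -2.03 -1.692
vertex 2.974 -2.532 -0.806
endloop
endfacet
facet normal -0.058 -0.491 0.869
outer loop
vertex 3.06 -3.027 -1.08
vertex 2.974 -2.532 -0.806
vertex 2.43 -2.841 -1.017
endloop
endfacet
facet normal 0.545 -0.497 -0.675
outer loop
vertex 0.087 0.187 -2.673
vertex -0.224 0.592 -3.222
vertex 0.398 0.738 -2.828
endloop
endfacet
facet normal 0.487 -0.030 0.873
outer loop
vertex 0.087 0.187 -2.673
vertex 0.398 0.738 -2.828
vertex -1.356 1.628 -1.818
endloop
endfacet
facet normal 0.544 -0.498 -0.675
outer loop
vertex 0.398 0.738 -2.828
vertex -0.224 0.592 -3.222
vertex 0.241 1.179 -3.28
endloop
endfacet
facet normal 0.596 0.668 0.445
outer loop
vertex 0.398 0.738 -2.828
vertex 0.241 1.179 -3.28
vertex -1.356 1.628 -1.818
endloop
endfacet
facet normal 0.544 -0.498 -0.675
outer loop
vertex 0.241 1.179 -3.28
vertex -0.224 0.592 -3.222
vertex -0.266 1.178 -3.688
endloop
endfacet
facet normal 0.128 0.979 -0.161
outer loop
vertex 0.241 1.179 -3.28
vertex -0.266 1.178 -3.688
vertex -1.356 1.628 -1.818
endloop
endfacet
facet normal 0.545 -0.498 -0.675
outer loop
vertex -0.266 1.178 -3.688
vertex -0.224 0.592 -3.222
vertex -0.741 0.737 -3.746
endloop
endfacet
facet normal -0.561 0.669 -0.488
outer loop
vertex -0.266 1.178 -3.688
vertex -0.741 0.737 -3.746
vertex -1.356 1.628 -1.818
endloop
endfacet
facet normal 0.545 -0.497 -0.675
outer loop
vertex -0.741 0.737 -3.746
vertex -0.224 0.592 -3.222
vertex -0.826 0.186 -3.409
endloop
endfacet
facet normal -0.956 -0.030 -0.291
outer loop
vertex -0.741 0.737 -3.746
vertex -0.826 0.186 -3.409
vertex -1.356 1.628 -1.818
endloop
endfacet
facet normal 0.545 -0.498 -0.674
outer loop
vertex -0.826 0.186 -3.409
vertex -0.224 0.592 -3.222
vertex -0.458 -0.058 -2.931
endloop
endfacet
facet normal -0.757 -0.589 0.282
outer loop
vertex -0.826 0.186 -3.409
vertex -0.458 -0.058 -2.931
vertex -1.356 1.628 -1.818
endloop
endfacet
facet normal 0.544 -0.498 -0.675
outer loop
vertex -0.458 -0.058 -2.931
vertex -0.224 0.592 -3.222
vertex 0.087 0.187 -2.673
endloop
endfacet
facet normal -0.114 -0.589 0.800
outer loop
vertex -0.458 -0.058 -2.931
vertex 0.087 0.187 -2.673
vertex -1.356 1.628 -1.818
endloop
endfacet

endsolid


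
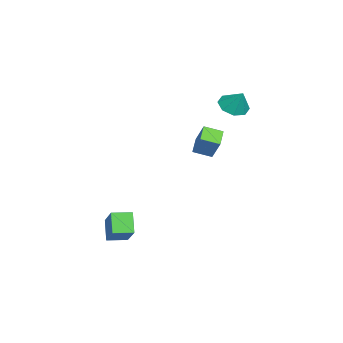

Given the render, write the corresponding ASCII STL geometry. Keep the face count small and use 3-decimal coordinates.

solid 
facet normal -0.402 -0.349 -0.847
outer loop
vertex -2.281 0.506 1.142
vertex -2.413 1.555 0.772
vertex -1.182 0.466 0.637
endloop
endfacet
facet normal 0.118 -0.937 0.330
outer loop
vertex -0.607 0.965 1.848
vertex -2.281 0.506 1.142
vertex -1.182 0.466 0.637
endloop
endfacet
facet normal -0.402 -0.349 -0.847
outer loop
vertex -1.182 0.466 0.637
vertex -2.413 1.555 0.772
vertex -1.314 1.515 0.267
endloop
endfacet
facet normal 0.908 -0.033 -0.418
outer loop
vertex -1.314 1.515 0.267
vertex -0.607 0.965 1.848
vertex -1.182 0.466 0.637
endloop
endfacet
facet normal -0.908 0.033 0.418
outer loop
vertex -2.281 0.506 1.142
vertex -1.838 2.054 1.983
vertex -2.413 1.555 0.772
endloop
endfacet
facet normal 0.118 -0.937 0.330
outer loop
vertex -1.706 1.005 2.353
vertex -2.281 0.506 1.142
vertex -0.607 0.965 1.848
endloop
endfacet
facet normal -0.908 0.033 0.418
outer loop
vertex -1.706 1.005 2.353
vertex -1.838 2.054 1.983
vertex -2.281 0.506 1.142
endloop
endfacet
facet normal -0.118 0.937 -0.330
outer loop
vertex -2.413 1.555 0.772
vertex -1.838 2.054 1.983
vertex -1.314 1.515 0.267
endloop
endfacet
facet normal 0.908 -0.033 -0.418
outer loop
vertex -0.739 2.014 1.478
vertex -0.607 0.965 1.848
vertex -1.314 1.515 0.267
endloop
endfacet
facet normal -0.118 0.937 -0.330
outer loop
vertex -1.314 1.515 0.267
vertex -1.838 2.054 1.983
vertex -0.739 2.014 1.478
endloop
endfacet
facet normal 0.402 0.349 0.847
outer loop
vertex -0.739 2.014 1.478
vertex -1.706 1.005 2.353
vertex -0.607 0.965 1.848
endloop
endfacet
facet normal 0.402 0.349 0.847
outer loop
vertex -1.838 2.054 1.983
vertex -1.706 1.005 2.353
vertex -0.739 2.014 1.478
endloop
endfacet
facet normal -0.396 -0.411 -0.821
outer loop
vertex -2.96 2.476 2.762
vertex -3.782 2.378 3.208
vertex -3.387 3.049 2.681
endloop
endfacet
facet normal 0.804 0.594 -0.034
outer loop
vertex -2.96 2.476 2.762
vertex -3.387 3.049 2.681
vertex -3.238 2.942 4.332
endloop
endfacet
facet normal -0.396 -0.411 -0.821
outer loop
vertex -3.387 3.049 2.681
vertex -3.782 2.378 3.208
vertex -4.045 3.23 2.908
endloop
endfacet
facet normal 0.277 0.960 0.037
outer loop
vertex -3.387 3.049 2.681
vertex -4.045 3.23 2.908
vertex -3.238 2.942 4.332
endloop
endfacet
facet normal -0.396 -0.411 -0.821
outer loop
vertex -4.045 3.23 2.908
vertex -3.782 2.378 3.208
vertex -4.549 2.911 3.311
endloop
endfacet
facet normal -0.290 0.893 0.345
outer loop
vertex -4.045 3.23 2.908
vertex -4.549 2.911 3.311
vertex -3.238 2.942 4.332
endloop
endfacet
facet normal -0.396 -0.412 -0.821
outer loop
vertex -4.549 2.911 3.311
vertex -3.782 2.378 3.208
vertex -4.603 2.281 3.653
endloop
endfacet
facet normal -0.561 0.432 0.707
outer loop
vertex -4.549 2.911 3.311
vertex -4.603 2.281 3.653
vertex -3.238 2.942 4.332
endloop
endfacet
facet normal -0.397 -0.410 -0.821
outer loop
vertex -4.603 2.281 3.653
vertex -3.782 2.378 3.208
vertex -4.177 1.707 3.734
endloop
endfacet
facet normal -0.380 -0.153 0.912
outer loop
vertex -4.603 2.281 3.653
vertex -4.177 1.707 3.734
vertex -3.238 2.942 4.332
endloop
endfacet
facet normal -0.395 -0.411 -0.821
outer loop
vertex -4.177 1.707 3.734
vertex -3.782 2.378 3.208
vertex -3.518 1.527 3.507
endloop
endfacet
facet normal 0.148 -0.520 0.841
outer loop
vertex -4.177 1.707 3.734
vertex -3.518 1.527 3.507
vertex -3.238 2.942 4.332
endloop
endfacet
facet normal -0.397 -0.411 -0.821
outer loop
vertex -3.518 1.527 3.507
vertex -3.782 2.378 3.208
vertex -3.014 1.845 3.104
endloop
endfacet
facet normal 0.713 -0.453 0.535
outer loop
vertex -3.518 1.527 3.507
vertex -3.014 1.845 3.104
vertex -3.238 2.942 4.332
endloop
endfacet
facet normal -0.396 -0.411 -0.821
outer loop
vertex -3.014 1.845 3.104
vertex -3.782 2.378 3.208
vertex -2.96 2.476 2.762
endloop
endfacet
facet normal 0.985 0.009 0.172
outer loop
vertex -3.014 1.845 3.104
vertex -2.96 2.476 2.762
vertex -3.238 2.942 4.332
endloop
endfacet
facet normal -0.729 -0.287 -0.622
outer loop
vertex 1.761 -3.793 -3.434
vertex 1.397 -2.715 -3.505
vertex 2.597 -3.581 -4.512
endloop
endfacet
facet normal 0.319 -0.946 0.062
outer loop
vertex 4.163 -2.965 -3.175
vertex 1.761 -3.793 -3.434
vertex 2.597 -3.581 -4.512
endloop
endfacet
facet normal -0.729 -0.287 -0.622
outer loop
vertex 2.597 -3.581 -4.512
vertex 1.397 -2.715 -3.505
vertex 2.232 -2.503 -4.582
endloop
endfacet
facet normal 0.606 0.154 -0.781
outer loop
vertex 2.232 -2.503 -4.582
vertex 4.163 -2.965 -3.175
vertex 2.597 -3.581 -4.512
endloop
endfacet
facet normal -0.606 -0.153 0.780
outer loop
vertex 1.761 -3.793 -3.434
vertex 2.963 -2.099 -2.168
vertex 1.397 -2.715 -3.505
endloop
endfacet
facet normal 0.319 -0.946 0.061
outer loop
vertex 3.328 -3.177 -2.098
vertex 1.761 -3.793 -3.434
vertex 4.163 -2.965 -3.175
endloop
endfacet
facet normal -0.605 -0.154 0.781
outer loop
vertex 3.328 -3.177 -2.098
vertex 2.963 -2.099 -2.168
vertex 1.761 -3.793 -3.434
endloop
endfacet
facet normal -0.319 0.946 -0.062
outer loop
vertex 1.397 -2.715 -3.505
vertex 2.963 -2.099 -2.168
vertex 2.232 -2.503 -4.582
endloop
endfacet
facet normal 0.606 0.153 -0.781
outer loop
vertex 3.799 -1.887 -3.246
vertex 4.163 -2.965 -3.175
vertex 2.232 -2.503 -4.582
endloop
endfacet
facet normal -0.319 0.946 -0.062
outer loop
vertex 2.232 -2.503 -4.582
vertex 2.963 -2.099 -2.168
vertex 3.799 -1.887 -3.246
endloop
endfacet
facet normal 0.729 0.287 0.622
outer loop
vertex 3.799 -1.887 -3.246
vertex 3.328 -3.177 -2.098
vertex 4.163 -2.965 -3.175
endloop
endfacet
facet normal 0.729 0.287 0.622
outer loop
vertex 2.963 -2.099 -2.168
vertex 3.328 -3.177 -2.098
vertex 3.799 -1.887 -3.246
endloop
endfacet

endsolid


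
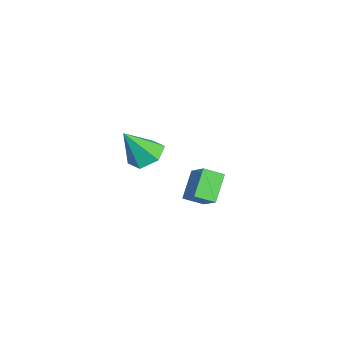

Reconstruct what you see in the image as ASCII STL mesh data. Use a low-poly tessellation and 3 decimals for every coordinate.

solid 
facet normal -0.200 0.510 -0.837
outer loop
vertex 4.116 -1.065 1.967
vertex 3.167 -0.777 2.369
vertex 4.027 -0.164 2.537
endloop
endfacet
facet normal 0.975 -0.042 0.218
outer loop
vertex 4.116 -1.065 1.967
vertex 4.027 -0.164 2.537
vertex 3.593 -1.863 4.151
endloop
endfacet
facet normal -0.199 0.509 -0.837
outer loop
vertex 4.027 -0.164 2.537
vertex 3.167 -0.777 2.369
vertex 3.078 0.124 2.938
endloop
endfacet
facet normal 0.461 0.546 0.699
outer loop
vertex 4.027 -0.164 2.537
vertex 3.078 0.124 2.938
vertex 3.593 -1.863 4.151
endloop
endfacet
facet normal -0.201 0.509 -0.837
outer loop
vertex 3.078 0.124 2.938
vertex 3.167 -0.777 2.369
vertex 2.218 -0.49 2.771
endloop
endfacet
facet normal -0.433 0.385 0.815
outer loop
vertex 3.078 0.124 2.938
vertex 2.218 -0.49 2.771
vertex 3.593 -1.863 4.151
endloop
endfacet
facet normal -0.200 0.510 -0.837
outer loop
vertex 2.218 -0.49 2.771
vertex 3.167 -0.777 2.369
vertex 2.307 -1.391 2.201
endloop
endfacet
facet normal -0.815 -0.365 0.449
outer loop
vertex 2.218 -0.49 2.771
vertex 2.307 -1.391 2.201
vertex 3.593 -1.863 4.151
endloop
endfacet
facet normal -0.200 0.509 -0.837
outer loop
vertex 2.307 -1.391 2.201
vertex 3.167 -0.777 2.369
vertex 3.256 -1.679 1.799
endloop
endfacet
facet normal -0.302 -0.953 -0.031
outer loop
vertex 2.307 -1.391 2.201
vertex 3.256 -1.679 1.799
vertex 3.593 -1.863 4.151
endloop
endfacet
facet normal -0.200 0.509 -0.837
outer loop
vertex 3.256 -1.679 1.799
vertex 3.167 -0.777 2.369
vertex 4.116 -1.065 1.967
endloop
endfacet
facet normal 0.594 -0.791 -0.147
outer loop
vertex 3.256 -1.679 1.799
vertex 4.116 -1.065 1.967
vertex 3.593 -1.863 4.151
endloop
endfacet
facet normal -0.686 0.244 0.685
outer loop
vertex -1.307 2.008 -1.511
vertex -1.45 3.116 -2.049
vertex -2.5 1.383 -2.482
endloop
endfacet
facet normal 0.115 -0.894 0.434
outer loop
vertex -1.21 0.924 -3.771
vertex -1.307 2.008 -1.511
vertex -2.5 1.383 -2.482
endloop
endfacet
facet normal -0.686 0.244 0.685
outer loop
vertex -2.5 1.383 -2.482
vertex -1.45 3.116 -2.049
vertex -2.643 2.491 -3.02
endloop
endfacet
facet normal -0.718 -0.377 -0.585
outer loop
vertex -2.643 2.491 -3.02
vertex -1.21 0.924 -3.771
vertex -2.5 1.383 -2.482
endloop
endfacet
facet normal 0.718 0.377 0.585
outer loop
vertex -1.307 2.008 -1.511
vertex -0.16 2.657 -3.338
vertex -1.45 3.116 -2.049
endloop
endfacet
facet normal 0.115 -0.894 0.434
outer loop
vertex -0.017 1.549 -2.8
vertex -1.307 2.008 -1.511
vertex -1.21 0.924 -3.771
endloop
endfacet
facet normal 0.718 0.377 0.585
outer loop
vertex -0.017 1.549 -2.8
vertex -0.16 2.657 -3.338
vertex -1.307 2.008 -1.511
endloop
endfacet
facet normal -0.115 0.894 -0.434
outer loop
vertex -1.45 3.116 -2.049
vertex -0.16 2.657 -3.338
vertex -2.643 2.491 -3.02
endloop
endfacet
facet normal -0.718 -0.377 -0.585
outer loop
vertex -1.353 2.032 -4.309
vertex -1.21 0.924 -3.771
vertex -2.643 2.491 -3.02
endloop
endfacet
facet normal -0.115 0.894 -0.434
outer loop
vertex -2.643 2.491 -3.02
vertex -0.16 2.657 -3.338
vertex -1.353 2.032 -4.309
endloop
endfacet
facet normal 0.686 -0.244 -0.685
outer loop
vertex -1.353 2.032 -4.309
vertex -0.017 1.549 -2.8
vertex -1.21 0.924 -3.771
endloop
endfacet
facet normal 0.686 -0.244 -0.685
outer loop
vertex -0.16 2.657 -3.338
vertex -0.017 1.549 -2.8
vertex -1.353 2.032 -4.309
endloop
endfacet

endsolid


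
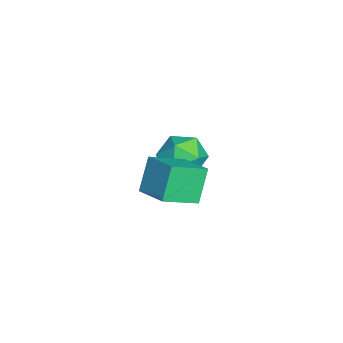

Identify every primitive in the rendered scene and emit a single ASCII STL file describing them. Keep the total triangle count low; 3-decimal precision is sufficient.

solid 
facet normal -0.933 -0.347 0.095
outer loop
vertex -2.906 1.501 -1.759
vertex -2.59 0.533 -2.186
vertex -2.54 0.698 -1.096
endloop
endfacet
facet normal -0.788 0.137 0.600
outer loop
vertex -2.906 1.501 -1.759
vertex -2.54 0.698 -1.096
vertex -2.227 1.743 -0.923
endloop
endfacet
facet normal -0.606 0.746 0.276
outer loop
vertex -2.906 1.501 -1.759
vertex -2.227 1.743 -0.923
vertex -2.084 2.223 -1.906
endloop
endfacet
facet normal -0.638 0.639 -0.429
outer loop
vertex -2.906 1.501 -1.759
vertex -2.084 2.223 -1.906
vertex -2.308 1.476 -2.687
endloop
endfacet
facet normal -0.840 -0.036 -0.541
outer loop
vertex -2.906 1.501 -1.759
vertex -2.308 1.476 -2.687
vertex -2.59 0.533 -2.186
endloop
endfacet
facet normal -0.223 -0.094 0.970
outer loop
vertex -2.227 1.743 -0.923
vertex -2.54 0.698 -1.096
vertex -1.492 0.924 -0.833
endloop
endfacet
facet normal -0.457 -0.876 0.154
outer loop
vertex -2.54 0.698 -1.096
vertex -2.59 0.533 -2.186
vertex -1.716 0.177 -1.614
endloop
endfacet
facet normal -0.308 -0.373 -0.875
outer loop
vertex -2.59 0.533 -2.186
vertex -2.308 1.476 -2.687
vertex -1.573 0.657 -2.597
endloop
endfacet
facet normal 0.019 0.720 -0.694
outer loop
vertex -2.308 1.476 -2.687
vertex -2.084 2.223 -1.906
vertex -1.26 1.702 -2.424
endloop
endfacet
facet normal 0.071 0.892 0.446
outer loop
vertex -2.084 2.223 -1.906
vertex -2.227 1.743 -0.923
vertex -1.21 1.867 -1.334
endloop
endfacet
facet normal 0.638 -0.639 0.429
outer loop
vertex -0.894 0.899 -1.761
vertex -1.492 0.924 -0.833
vertex -1.716 0.177 -1.614
endloop
endfacet
facet normal 0.606 -0.746 -0.276
outer loop
vertex -0.894 0.899 -1.761
vertex -1.716 0.177 -1.614
vertex -1.573 0.657 -2.597
endloop
endfacet
facet normal 0.788 -0.137 -0.600
outer loop
vertex -0.894 0.899 -1.761
vertex -1.573 0.657 -2.597
vertex -1.26 1.702 -2.424
endloop
endfacet
facet normal 0.933 0.347 -0.095
outer loop
vertex -0.894 0.899 -1.761
vertex -1.26 1.702 -2.424
vertex -1.21 1.867 -1.334
endloop
endfacet
facet normal 0.840 0.036 0.541
outer loop
vertex -0.894 0.899 -1.761
vertex -1.21 1.867 -1.334
vertex -1.492 0.924 -0.833
endloop
endfacet
facet normal -0.019 -0.720 0.694
outer loop
vertex -1.716 0.177 -1.614
vertex -1.492 0.924 -0.833
vertex -2.54 0.698 -1.096
endloop
endfacet
facet normal -0.071 -0.892 -0.446
outer loop
vertex -1.573 0.657 -2.597
vertex -1.716 0.177 -1.614
vertex -2.59 0.533 -2.186
endloop
endfacet
facet normal 0.223 0.094 -0.970
outer loop
vertex -1.26 1.702 -2.424
vertex -1.573 0.657 -2.597
vertex -2.308 1.476 -2.687
endloop
endfacet
facet normal 0.457 0.876 -0.154
outer loop
vertex -1.21 1.867 -1.334
vertex -1.26 1.702 -2.424
vertex -2.084 2.223 -1.906
endloop
endfacet
facet normal 0.308 0.373 0.875
outer loop
vertex -1.492 0.924 -0.833
vertex -1.21 1.867 -1.334
vertex -2.227 1.743 -0.923
endloop
endfacet
facet normal -0.464 0.191 0.865
outer loop
vertex 1.488 0.118 0.807
vertex 2.669 1.042 1.237
vertex 0.733 1.401 0.119
endloop
endfacet
facet normal -0.757 -0.593 -0.275
outer loop
vertex 1.471 1.098 -1.257
vertex 1.488 0.118 0.807
vertex 0.733 1.401 0.119
endloop
endfacet
facet normal -0.464 0.191 0.865
outer loop
vertex 0.733 1.401 0.119
vertex 2.669 1.042 1.237
vertex 1.914 2.326 0.548
endloop
endfacet
facet normal -0.461 0.782 -0.419
outer loop
vertex 1.914 2.326 0.548
vertex 1.471 1.098 -1.257
vertex 0.733 1.401 0.119
endloop
endfacet
facet normal 0.460 -0.783 0.419
outer loop
vertex 1.488 0.118 0.807
vertex 3.407 0.739 -0.139
vertex 2.669 1.042 1.237
endloop
endfacet
facet normal -0.757 -0.593 -0.275
outer loop
vertex 2.226 -0.186 -0.568
vertex 1.488 0.118 0.807
vertex 1.471 1.098 -1.257
endloop
endfacet
facet normal 0.460 -0.782 0.420
outer loop
vertex 2.226 -0.186 -0.568
vertex 3.407 0.739 -0.139
vertex 1.488 0.118 0.807
endloop
endfacet
facet normal 0.757 0.593 0.275
outer loop
vertex 2.669 1.042 1.237
vertex 3.407 0.739 -0.139
vertex 1.914 2.326 0.548
endloop
endfacet
facet normal -0.460 0.783 -0.420
outer loop
vertex 2.652 2.022 -0.827
vertex 1.471 1.098 -1.257
vertex 1.914 2.326 0.548
endloop
endfacet
facet normal 0.757 0.593 0.275
outer loop
vertex 1.914 2.326 0.548
vertex 3.407 0.739 -0.139
vertex 2.652 2.022 -0.827
endloop
endfacet
facet normal 0.464 -0.191 -0.865
outer loop
vertex 2.652 2.022 -0.827
vertex 2.226 -0.186 -0.568
vertex 1.471 1.098 -1.257
endloop
endfacet
facet normal 0.464 -0.191 -0.865
outer loop
vertex 3.407 0.739 -0.139
vertex 2.226 -0.186 -0.568
vertex 2.652 2.022 -0.827
endloop
endfacet

endsolid


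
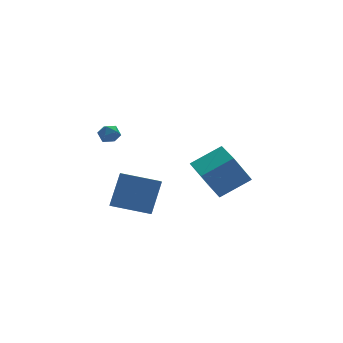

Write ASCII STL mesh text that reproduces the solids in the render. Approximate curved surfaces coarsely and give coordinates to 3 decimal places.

solid 
facet normal -0.560 0.466 0.685
outer loop
vertex -2.683 3.963 -0.3
vertex -3.192 3.59 -0.462
vertex -2.782 3.396 0.005
endloop
endfacet
facet normal 0.127 0.453 0.883
outer loop
vertex -2.683 3.963 -0.3
vertex -2.782 3.396 0.005
vertex -2.179 3.57 -0.171
endloop
endfacet
facet normal 0.509 0.775 0.374
outer loop
vertex -2.683 3.963 -0.3
vertex -2.179 3.57 -0.171
vertex -2.217 3.873 -0.747
endloop
endfacet
facet normal 0.059 0.989 -0.138
outer loop
vertex -2.683 3.963 -0.3
vertex -2.217 3.873 -0.747
vertex -2.843 3.885 -0.927
endloop
endfacet
facet normal -0.601 0.797 0.054
outer loop
vertex -2.683 3.963 -0.3
vertex -2.843 3.885 -0.927
vertex -3.192 3.59 -0.462
endloop
endfacet
facet normal 0.333 -0.229 0.915
outer loop
vertex -2.179 3.57 -0.171
vertex -2.782 3.396 0.005
vertex -2.377 2.955 -0.253
endloop
endfacet
facet normal -0.776 -0.208 0.595
outer loop
vertex -2.782 3.396 0.005
vertex -3.192 3.59 -0.462
vertex -3.003 2.967 -0.433
endloop
endfacet
facet normal -0.844 0.328 -0.425
outer loop
vertex -3.192 3.59 -0.462
vertex -2.843 3.885 -0.927
vertex -3.041 3.27 -1.009
endloop
endfacet
facet normal 0.224 0.637 -0.737
outer loop
vertex -2.843 3.885 -0.927
vertex -2.217 3.873 -0.747
vertex -2.438 3.444 -1.185
endloop
endfacet
facet normal 0.952 0.293 0.091
outer loop
vertex -2.217 3.873 -0.747
vertex -2.179 3.57 -0.171
vertex -2.028 3.25 -0.718
endloop
endfacet
facet normal -0.059 -0.989 0.138
outer loop
vertex -2.537 2.877 -0.88
vertex -2.377 2.955 -0.253
vertex -3.003 2.967 -0.433
endloop
endfacet
facet normal -0.509 -0.775 -0.374
outer loop
vertex -2.537 2.877 -0.88
vertex -3.003 2.967 -0.433
vertex -3.041 3.27 -1.009
endloop
endfacet
facet normal -0.127 -0.453 -0.883
outer loop
vertex -2.537 2.877 -0.88
vertex -3.041 3.27 -1.009
vertex -2.438 3.444 -1.185
endloop
endfacet
facet normal 0.560 -0.466 -0.685
outer loop
vertex -2.537 2.877 -0.88
vertex -2.438 3.444 -1.185
vertex -2.028 3.25 -0.718
endloop
endfacet
facet normal 0.601 -0.797 -0.054
outer loop
vertex -2.537 2.877 -0.88
vertex -2.028 3.25 -0.718
vertex -2.377 2.955 -0.253
endloop
endfacet
facet normal -0.224 -0.637 0.737
outer loop
vertex -3.003 2.967 -0.433
vertex -2.377 2.955 -0.253
vertex -2.782 3.396 0.005
endloop
endfacet
facet normal -0.952 -0.293 -0.091
outer loop
vertex -3.041 3.27 -1.009
vertex -3.003 2.967 -0.433
vertex -3.192 3.59 -0.462
endloop
endfacet
facet normal -0.333 0.229 -0.915
outer loop
vertex -2.438 3.444 -1.185
vertex -3.041 3.27 -1.009
vertex -2.843 3.885 -0.927
endloop
endfacet
facet normal 0.776 0.208 -0.595
outer loop
vertex -2.028 3.25 -0.718
vertex -2.438 3.444 -1.185
vertex -2.217 3.873 -0.747
endloop
endfacet
facet normal 0.844 -0.328 0.425
outer loop
vertex -2.377 2.955 -0.253
vertex -2.028 3.25 -0.718
vertex -2.179 3.57 -0.171
endloop
endfacet
facet normal -0.836 0.507 0.211
outer loop
vertex -4.057 -0.107 -3.704
vertex -3.178 0.61 -1.948
vertex -3.534 1.064 -4.444
endloop
endfacet
facet normal -0.420 -0.343 -0.840
outer loop
vertex -1.762 -0.01 -4.892
vertex -4.057 -0.107 -3.704
vertex -3.534 1.064 -4.444
endloop
endfacet
facet normal -0.836 0.507 0.211
outer loop
vertex -3.534 1.064 -4.444
vertex -3.178 0.61 -1.948
vertex -2.655 1.781 -2.688
endloop
endfacet
facet normal 0.353 0.791 -0.500
outer loop
vertex -2.655 1.781 -2.688
vertex -1.762 -0.01 -4.892
vertex -3.534 1.064 -4.444
endloop
endfacet
facet normal -0.353 -0.791 0.500
outer loop
vertex -4.057 -0.107 -3.704
vertex -1.406 -0.464 -2.396
vertex -3.178 0.61 -1.948
endloop
endfacet
facet normal -0.420 -0.343 -0.840
outer loop
vertex -2.285 -1.181 -4.152
vertex -4.057 -0.107 -3.704
vertex -1.762 -0.01 -4.892
endloop
endfacet
facet normal -0.353 -0.791 0.500
outer loop
vertex -2.285 -1.181 -4.152
vertex -1.406 -0.464 -2.396
vertex -4.057 -0.107 -3.704
endloop
endfacet
facet normal 0.420 0.343 0.840
outer loop
vertex -3.178 0.61 -1.948
vertex -1.406 -0.464 -2.396
vertex -2.655 1.781 -2.688
endloop
endfacet
facet normal 0.353 0.791 -0.500
outer loop
vertex -0.883 0.707 -3.136
vertex -1.762 -0.01 -4.892
vertex -2.655 1.781 -2.688
endloop
endfacet
facet normal 0.420 0.343 0.840
outer loop
vertex -2.655 1.781 -2.688
vertex -1.406 -0.464 -2.396
vertex -0.883 0.707 -3.136
endloop
endfacet
facet normal 0.836 -0.507 -0.211
outer loop
vertex -0.883 0.707 -3.136
vertex -2.285 -1.181 -4.152
vertex -1.762 -0.01 -4.892
endloop
endfacet
facet normal 0.836 -0.507 -0.211
outer loop
vertex -1.406 -0.464 -2.396
vertex -2.285 -1.181 -4.152
vertex -0.883 0.707 -3.136
endloop
endfacet
facet normal -0.863 0.085 -0.498
outer loop
vertex 1.525 1.175 -3.489
vertex 1.767 3.129 -3.575
vertex 2.482 0.983 -5.178
endloop
endfacet
facet normal -0.122 -0.992 0.043
outer loop
vertex 4.233 0.811 -4.165
vertex 1.525 1.175 -3.489
vertex 2.482 0.983 -5.178
endloop
endfacet
facet normal -0.863 0.085 -0.499
outer loop
vertex 2.482 0.983 -5.178
vertex 1.767 3.129 -3.575
vertex 2.724 2.937 -5.263
endloop
endfacet
facet normal 0.491 -0.098 -0.866
outer loop
vertex 2.724 2.937 -5.263
vertex 4.233 0.811 -4.165
vertex 2.482 0.983 -5.178
endloop
endfacet
facet normal -0.491 0.099 0.866
outer loop
vertex 1.525 1.175 -3.489
vertex 3.518 2.957 -2.562
vertex 1.767 3.129 -3.575
endloop
endfacet
facet normal -0.122 -0.992 0.043
outer loop
vertex 3.276 1.003 -2.477
vertex 1.525 1.175 -3.489
vertex 4.233 0.811 -4.165
endloop
endfacet
facet normal -0.491 0.098 0.866
outer loop
vertex 3.276 1.003 -2.477
vertex 3.518 2.957 -2.562
vertex 1.525 1.175 -3.489
endloop
endfacet
facet normal 0.122 0.992 -0.043
outer loop
vertex 1.767 3.129 -3.575
vertex 3.518 2.957 -2.562
vertex 2.724 2.937 -5.263
endloop
endfacet
facet normal 0.491 -0.099 -0.866
outer loop
vertex 4.475 2.765 -4.251
vertex 4.233 0.811 -4.165
vertex 2.724 2.937 -5.263
endloop
endfacet
facet normal 0.122 0.992 -0.043
outer loop
vertex 2.724 2.937 -5.263
vertex 3.518 2.957 -2.562
vertex 4.475 2.765 -4.251
endloop
endfacet
facet normal 0.863 -0.085 0.499
outer loop
vertex 4.475 2.765 -4.251
vertex 3.276 1.003 -2.477
vertex 4.233 0.811 -4.165
endloop
endfacet
facet normal 0.863 -0.085 0.498
outer loop
vertex 3.518 2.957 -2.562
vertex 3.276 1.003 -2.477
vertex 4.475 2.765 -4.251
endloop
endfacet

endsolid


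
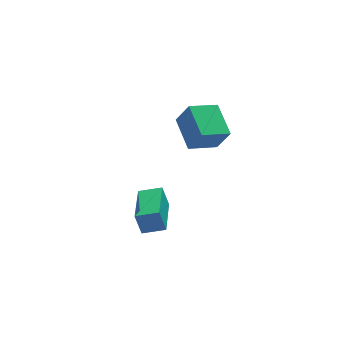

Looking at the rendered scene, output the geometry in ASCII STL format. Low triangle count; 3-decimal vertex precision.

solid 
facet normal -0.905 0.332 -0.266
outer loop
vertex -4.518 -0.324 -2.595
vertex -3.858 1.292 -2.821
vertex -4.321 -0.536 -3.531
endloop
endfacet
facet normal -0.375 -0.918 0.129
outer loop
vertex -3.462 -0.852 -3.279
vertex -4.518 -0.324 -2.595
vertex -4.321 -0.536 -3.531
endloop
endfacet
facet normal -0.905 0.332 -0.265
outer loop
vertex -4.321 -0.536 -3.531
vertex -3.858 1.292 -2.821
vertex -3.661 1.08 -3.758
endloop
endfacet
facet normal 0.201 -0.216 -0.955
outer loop
vertex -3.661 1.08 -3.758
vertex -3.462 -0.852 -3.279
vertex -4.321 -0.536 -3.531
endloop
endfacet
facet normal -0.201 0.216 0.956
outer loop
vertex -4.518 -0.324 -2.595
vertex -2.999 0.976 -2.569
vertex -3.858 1.292 -2.821
endloop
endfacet
facet normal -0.376 -0.918 0.129
outer loop
vertex -3.659 -0.64 -2.342
vertex -4.518 -0.324 -2.595
vertex -3.462 -0.852 -3.279
endloop
endfacet
facet normal -0.202 0.217 0.955
outer loop
vertex -3.659 -0.64 -2.342
vertex -2.999 0.976 -2.569
vertex -4.518 -0.324 -2.595
endloop
endfacet
facet normal 0.375 0.918 -0.129
outer loop
vertex -3.858 1.292 -2.821
vertex -2.999 0.976 -2.569
vertex -3.661 1.08 -3.758
endloop
endfacet
facet normal 0.202 -0.216 -0.955
outer loop
vertex -2.802 0.764 -3.505
vertex -3.462 -0.852 -3.279
vertex -3.661 1.08 -3.758
endloop
endfacet
facet normal 0.376 0.918 -0.129
outer loop
vertex -3.661 1.08 -3.758
vertex -2.999 0.976 -2.569
vertex -2.802 0.764 -3.505
endloop
endfacet
facet normal 0.905 -0.332 0.265
outer loop
vertex -2.802 0.764 -3.505
vertex -3.659 -0.64 -2.342
vertex -3.462 -0.852 -3.279
endloop
endfacet
facet normal 0.905 -0.332 0.266
outer loop
vertex -2.999 0.976 -2.569
vertex -3.659 -0.64 -2.342
vertex -2.802 0.764 -3.505
endloop
endfacet
facet normal -0.941 -0.111 0.320
outer loop
vertex -2.066 -0.762 1.991
vertex -2.064 0.625 2.48
vertex -2.452 -0.404 0.98
endloop
endfacet
facet normal -0.002 -0.943 -0.333
outer loop
vertex -1.276 -0.265 0.58
vertex -2.066 -0.762 1.991
vertex -2.452 -0.404 0.98
endloop
endfacet
facet normal -0.941 -0.111 0.320
outer loop
vertex -2.452 -0.404 0.98
vertex -2.064 0.625 2.48
vertex -2.45 0.982 1.469
endloop
endfacet
facet normal -0.339 0.313 -0.887
outer loop
vertex -2.45 0.982 1.469
vertex -1.276 -0.265 0.58
vertex -2.452 -0.404 0.98
endloop
endfacet
facet normal 0.339 -0.313 0.887
outer loop
vertex -2.066 -0.762 1.991
vertex -0.888 0.764 2.08
vertex -2.064 0.625 2.48
endloop
endfacet
facet normal -0.001 -0.943 -0.333
outer loop
vertex -0.89 -0.622 1.591
vertex -2.066 -0.762 1.991
vertex -1.276 -0.265 0.58
endloop
endfacet
facet normal 0.339 -0.313 0.887
outer loop
vertex -0.89 -0.622 1.591
vertex -0.888 0.764 2.08
vertex -2.066 -0.762 1.991
endloop
endfacet
facet normal 0.002 0.943 0.332
outer loop
vertex -2.064 0.625 2.48
vertex -0.888 0.764 2.08
vertex -2.45 0.982 1.469
endloop
endfacet
facet normal -0.339 0.313 -0.887
outer loop
vertex -1.274 1.122 1.069
vertex -1.276 -0.265 0.58
vertex -2.45 0.982 1.469
endloop
endfacet
facet normal 0.001 0.943 0.333
outer loop
vertex -2.45 0.982 1.469
vertex -0.888 0.764 2.08
vertex -1.274 1.122 1.069
endloop
endfacet
facet normal 0.941 0.111 -0.320
outer loop
vertex -1.274 1.122 1.069
vertex -0.89 -0.622 1.591
vertex -1.276 -0.265 0.58
endloop
endfacet
facet normal 0.941 0.111 -0.320
outer loop
vertex -0.888 0.764 2.08
vertex -0.89 -0.622 1.591
vertex -1.274 1.122 1.069
endloop
endfacet

endsolid


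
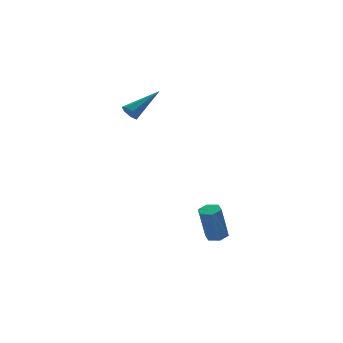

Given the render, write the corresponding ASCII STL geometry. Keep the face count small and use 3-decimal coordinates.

solid 
facet normal -0.859 -0.139 -0.493
outer loop
vertex -2.305 1.239 2.181
vertex -2.5 0.933 2.607
vertex -2.543 1.485 2.526
endloop
endfacet
facet normal 0.346 0.860 -0.375
outer loop
vertex -2.305 1.239 2.181
vertex -2.543 1.485 2.526
vertex -0.68 1.227 3.653
endloop
endfacet
facet normal -0.858 -0.139 -0.494
outer loop
vertex -2.543 1.485 2.526
vertex -2.5 0.933 2.607
vertex -2.749 1.315 2.932
endloop
endfacet
facet normal -0.082 0.933 0.349
outer loop
vertex -2.543 1.485 2.526
vertex -2.749 1.315 2.932
vertex -0.68 1.227 3.653
endloop
endfacet
facet normal -0.858 -0.140 -0.493
outer loop
vertex -2.749 1.315 2.932
vertex -2.5 0.933 2.607
vertex -2.767 0.857 3.093
endloop
endfacet
facet normal -0.299 0.327 0.897
outer loop
vertex -2.749 1.315 2.932
vertex -2.767 0.857 3.093
vertex -0.68 1.227 3.653
endloop
endfacet
facet normal -0.859 -0.140 -0.493
outer loop
vertex -2.767 0.857 3.093
vertex -2.5 0.933 2.607
vertex -2.584 0.456 2.888
endloop
endfacet
facet normal -0.140 -0.501 0.854
outer loop
vertex -2.767 0.857 3.093
vertex -2.584 0.456 2.888
vertex -0.68 1.227 3.653
endloop
endfacet
facet normal -0.859 -0.139 -0.493
outer loop
vertex -2.584 0.456 2.888
vertex -2.5 0.933 2.607
vertex -2.338 0.414 2.471
endloop
endfacet
facet normal 0.273 -0.928 0.255
outer loop
vertex -2.584 0.456 2.888
vertex -2.338 0.414 2.471
vertex -0.68 1.227 3.653
endloop
endfacet
facet normal -0.858 -0.138 -0.494
outer loop
vertex -2.338 0.414 2.471
vertex -2.5 0.933 2.607
vertex -2.213 0.763 2.156
endloop
endfacet
facet normal 0.631 -0.632 -0.450
outer loop
vertex -2.338 0.414 2.471
vertex -2.213 0.763 2.156
vertex -0.68 1.227 3.653
endloop
endfacet
facet normal -0.858 -0.140 -0.493
outer loop
vertex -2.213 0.763 2.156
vertex -2.5 0.933 2.607
vertex -2.305 1.239 2.181
endloop
endfacet
facet normal 0.663 0.166 -0.730
outer loop
vertex -2.213 0.763 2.156
vertex -2.305 1.239 2.181
vertex -0.68 1.227 3.653
endloop
endfacet
facet normal 0.208 -0.009 -0.978
outer loop
vertex 0.326 -4.201 -4.46
vertex -0.094 -3.769 -4.553
vertex 0.482 -3.612 -4.432
endloop
endfacet
facet normal 0.944 -0.260 0.204
outer loop
vertex 0.326 -4.201 -4.46
vertex 0.482 -3.612 -4.432
vertex -0.086 -4.184 -2.533
endloop
endfacet
facet normal 0.944 -0.261 0.204
outer loop
vertex -0.086 -4.184 -2.533
vertex 0.482 -3.612 -4.432
vertex 0.071 -3.595 -2.505
endloop
endfacet
facet normal -0.209 0.009 0.978
outer loop
vertex -0.086 -4.184 -2.533
vertex 0.071 -3.595 -2.505
vertex -0.506 -3.751 -2.627
endloop
endfacet
facet normal 0.208 -0.009 -0.978
outer loop
vertex 0.482 -3.612 -4.432
vertex -0.094 -3.769 -4.553
vertex 0.063 -3.18 -4.525
endloop
endfacet
facet normal 0.695 0.705 0.142
outer loop
vertex 0.482 -3.612 -4.432
vertex 0.063 -3.18 -4.525
vertex 0.071 -3.595 -2.505
endloop
endfacet
facet normal 0.695 0.705 0.142
outer loop
vertex 0.071 -3.595 -2.505
vertex 0.063 -3.18 -4.525
vertex -0.349 -3.162 -2.599
endloop
endfacet
facet normal -0.209 0.009 0.978
outer loop
vertex 0.071 -3.595 -2.505
vertex -0.349 -3.162 -2.599
vertex -0.506 -3.751 -2.627
endloop
endfacet
facet normal 0.209 -0.009 -0.978
outer loop
vertex 0.063 -3.18 -4.525
vertex -0.094 -3.769 -4.553
vertex -0.514 -3.336 -4.647
endloop
endfacet
facet normal -0.248 0.967 -0.062
outer loop
vertex 0.063 -3.18 -4.525
vertex -0.514 -3.336 -4.647
vertex -0.349 -3.162 -2.599
endloop
endfacet
facet normal -0.250 0.966 -0.062
outer loop
vertex -0.349 -3.162 -2.599
vertex -0.514 -3.336 -4.647
vertex -0.926 -3.319 -2.72
endloop
endfacet
facet normal -0.208 0.009 0.978
outer loop
vertex -0.349 -3.162 -2.599
vertex -0.926 -3.319 -2.72
vertex -0.506 -3.751 -2.627
endloop
endfacet
facet normal 0.209 -0.009 -0.978
outer loop
vertex -0.514 -3.336 -4.647
vertex -0.094 -3.769 -4.553
vertex -0.671 -3.925 -4.675
endloop
endfacet
facet normal -0.943 0.261 -0.204
outer loop
vertex -0.514 -3.336 -4.647
vertex -0.671 -3.925 -4.675
vertex -0.926 -3.319 -2.72
endloop
endfacet
facet normal -0.944 0.260 -0.204
outer loop
vertex -0.926 -3.319 -2.72
vertex -0.671 -3.925 -4.675
vertex -1.082 -3.908 -2.748
endloop
endfacet
facet normal -0.208 0.009 0.978
outer loop
vertex -0.926 -3.319 -2.72
vertex -1.082 -3.908 -2.748
vertex -0.506 -3.751 -2.627
endloop
endfacet
facet normal 0.209 -0.009 -0.978
outer loop
vertex -0.671 -3.925 -4.675
vertex -0.094 -3.769 -4.553
vertex -0.251 -4.358 -4.581
endloop
endfacet
facet normal -0.695 -0.705 -0.142
outer loop
vertex -0.671 -3.925 -4.675
vertex -0.251 -4.358 -4.581
vertex -1.082 -3.908 -2.748
endloop
endfacet
facet normal -0.695 -0.705 -0.142
outer loop
vertex -1.082 -3.908 -2.748
vertex -0.251 -4.358 -4.581
vertex -0.663 -4.34 -2.655
endloop
endfacet
facet normal -0.208 0.009 0.978
outer loop
vertex -1.082 -3.908 -2.748
vertex -0.663 -4.34 -2.655
vertex -0.506 -3.751 -2.627
endloop
endfacet
facet normal 0.208 -0.009 -0.978
outer loop
vertex -0.251 -4.358 -4.581
vertex -0.094 -3.769 -4.553
vertex 0.326 -4.201 -4.46
endloop
endfacet
facet normal 0.250 -0.966 0.062
outer loop
vertex -0.251 -4.358 -4.581
vertex 0.326 -4.201 -4.46
vertex -0.663 -4.34 -2.655
endloop
endfacet
facet normal 0.248 -0.967 0.062
outer loop
vertex -0.663 -4.34 -2.655
vertex 0.326 -4.201 -4.46
vertex -0.086 -4.184 -2.533
endloop
endfacet
facet normal -0.209 0.009 0.978
outer loop
vertex -0.663 -4.34 -2.655
vertex -0.086 -4.184 -2.533
vertex -0.506 -3.751 -2.627
endloop
endfacet

endsolid
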